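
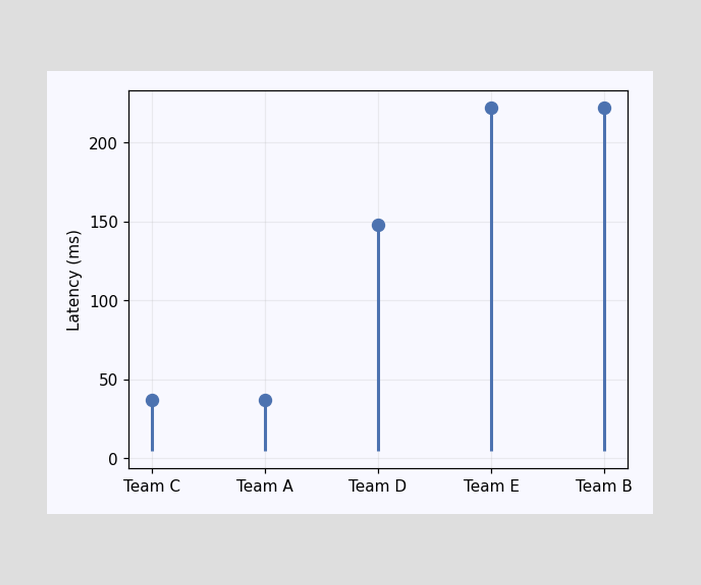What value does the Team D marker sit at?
148ms

The Team D marker sits at 148ms.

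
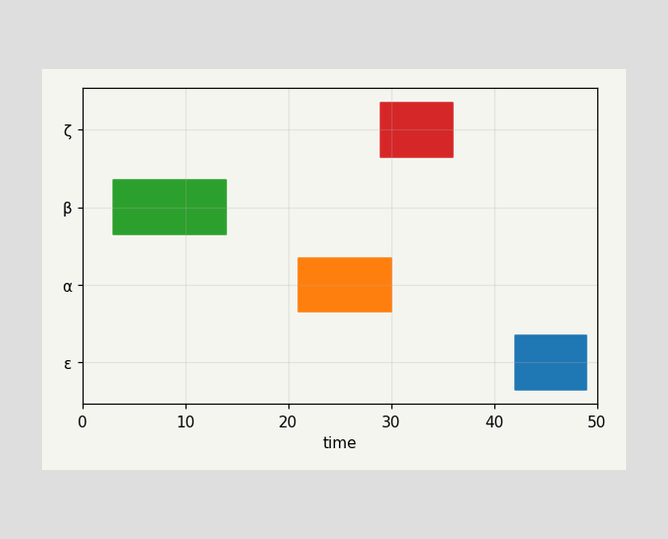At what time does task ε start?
The ε bar begins at t=42.

42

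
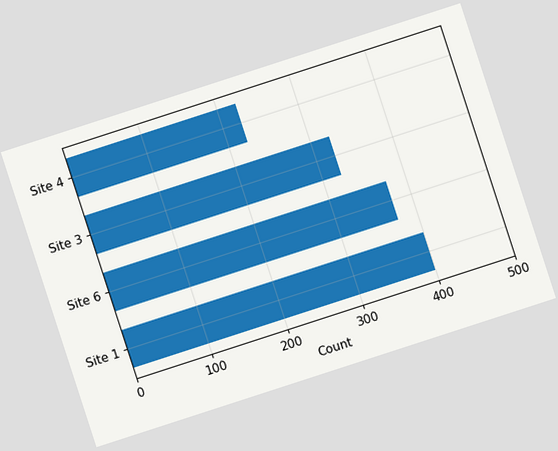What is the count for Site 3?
The chart is tilted about 18° counter-clockwise. Reading along the chart's x-axis, the Site 3 bar reaches 325.

325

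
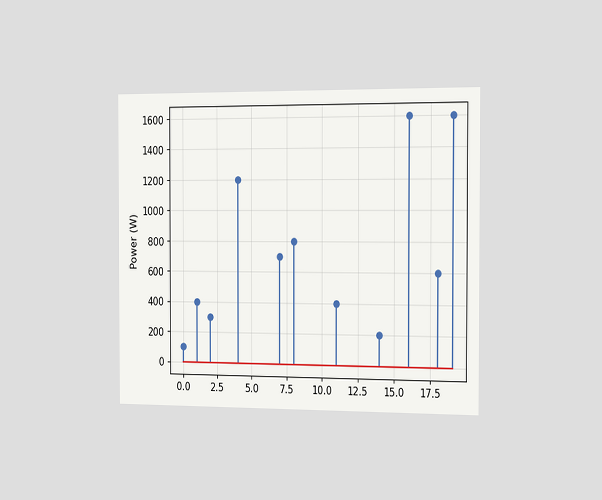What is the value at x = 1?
400W

The chart is viewed slightly from the right. The stem at x=1 reaches 400W.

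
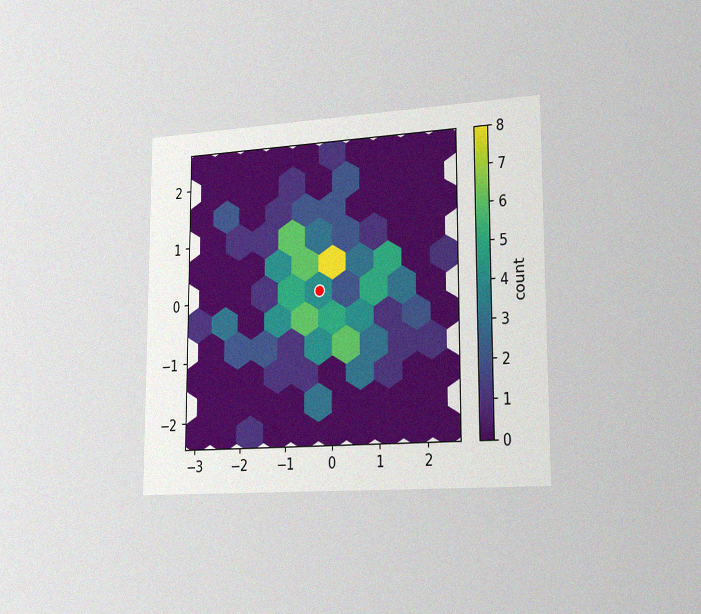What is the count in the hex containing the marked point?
The chart is viewed slightly from the right, with some photo noise. The marked hex reads 4 on the colorbar.

4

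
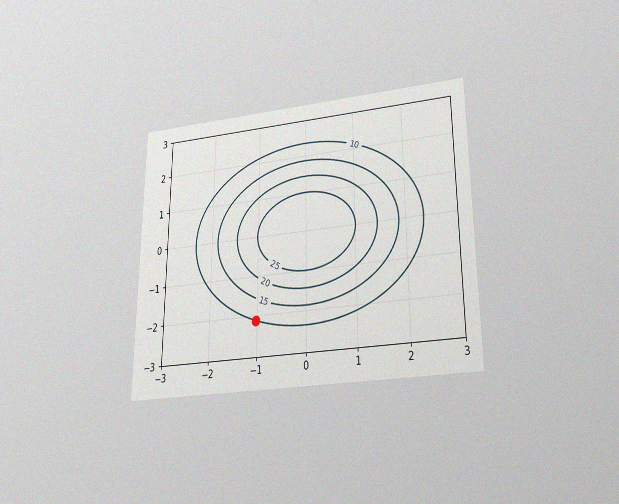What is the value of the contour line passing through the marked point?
10

The chart is viewed slightly from below, with some photo noise. The marked point sits on the contour labelled 10.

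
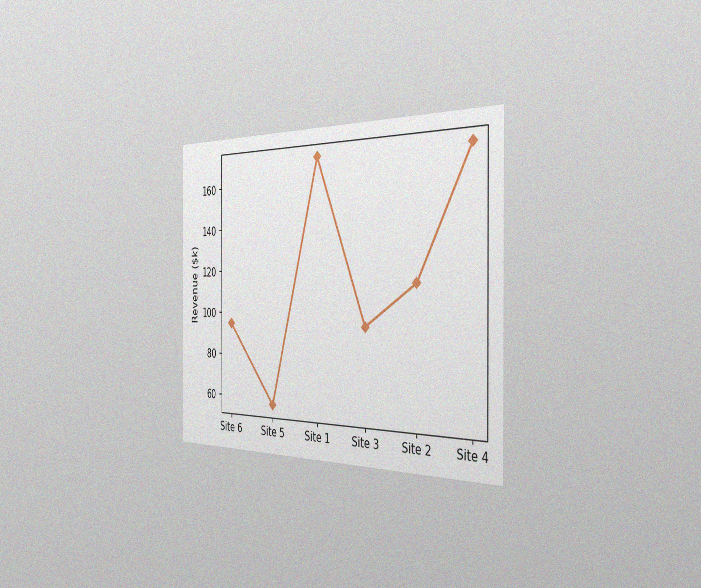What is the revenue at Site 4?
The chart is viewed slightly from the right, with some photo noise. At Site 4, the line is at $171k.

$171k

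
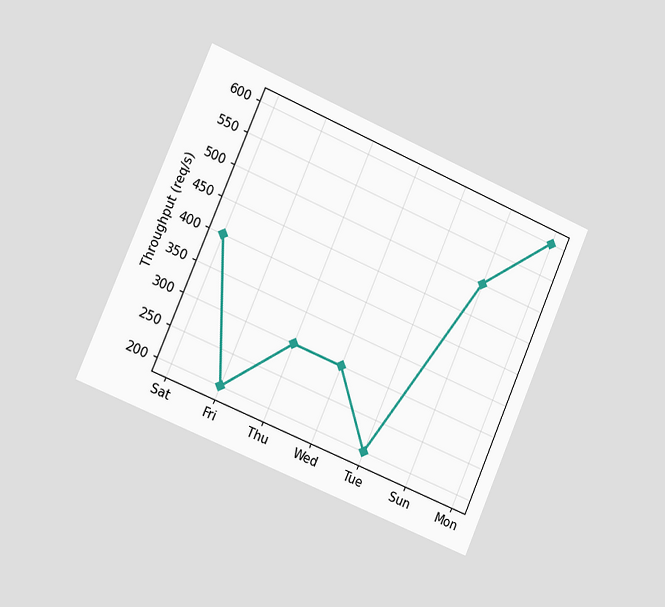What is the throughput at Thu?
300req/s

The chart is tilted about 23° clockwise and viewed slightly from the left. At Thu, the line is at 300req/s.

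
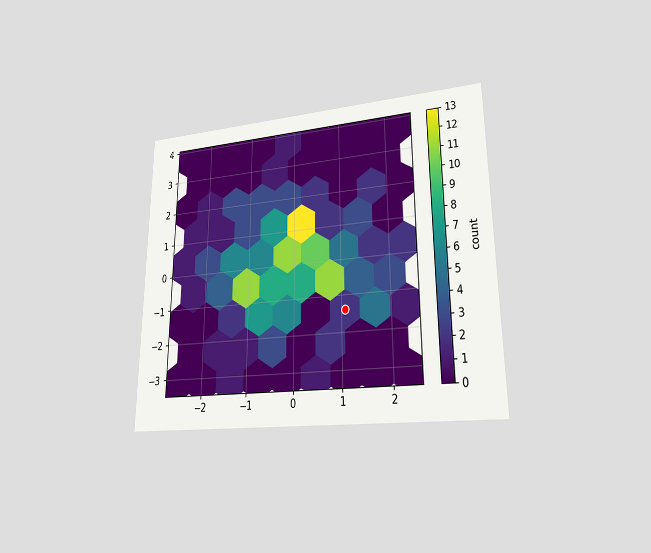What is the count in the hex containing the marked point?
The chart is viewed at a slight angle. The marked hex reads 2 on the colorbar.

2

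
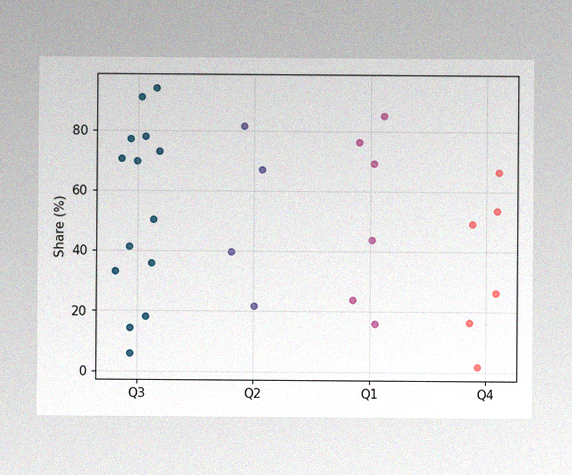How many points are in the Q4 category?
The image has some photo noise and uneven lighting. Counting the markers in the Q4 column gives 6.

6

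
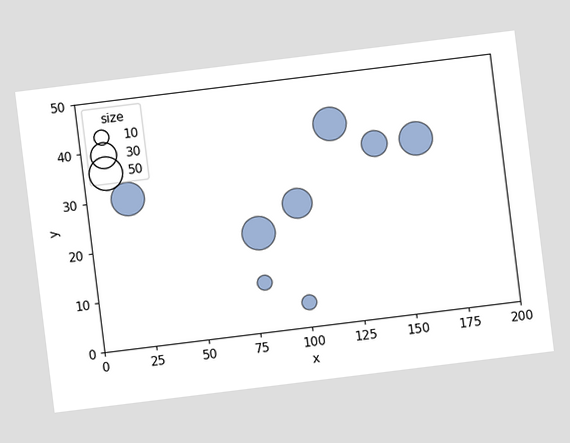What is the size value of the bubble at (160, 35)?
The chart is tilted about 7° counter-clockwise. Matching the bubble at (160, 35) against the size legend gives 50.

50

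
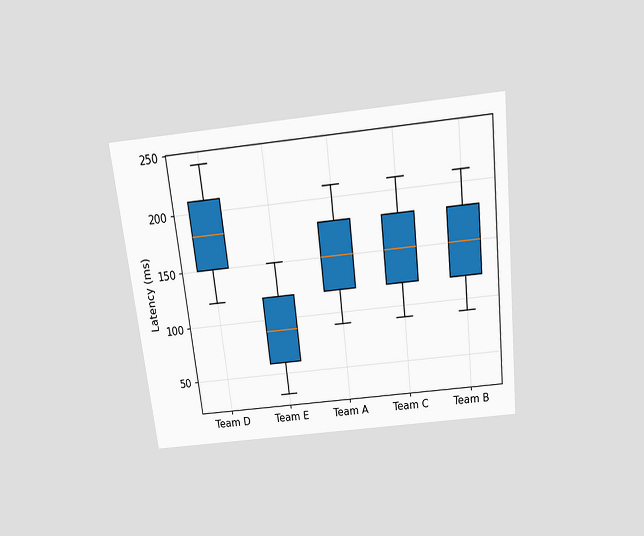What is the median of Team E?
The chart is tilted about 6° counter-clockwise and viewed slightly from above. The median line in the Team E box sits at 90ms.

90ms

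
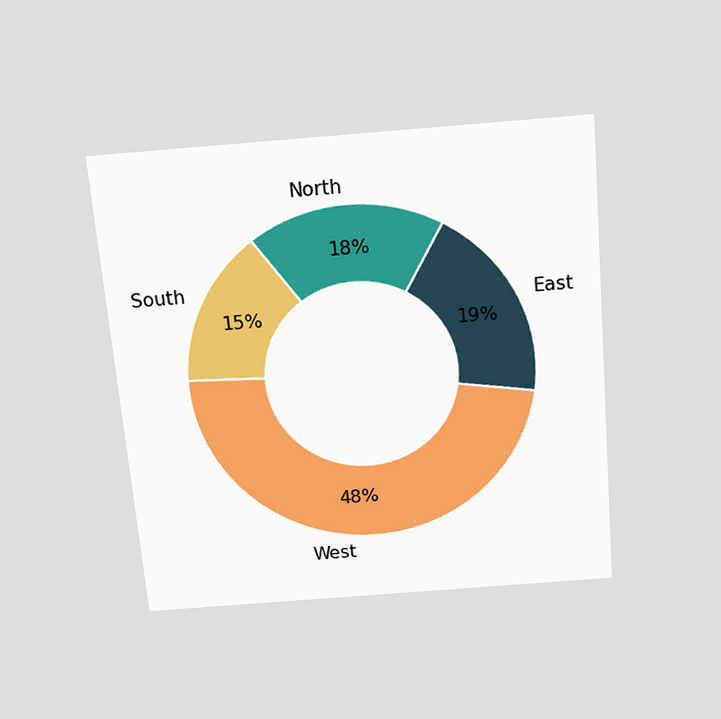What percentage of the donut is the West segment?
48%

The chart is tilted about 5° counter-clockwise and viewed slightly from above. The West segment takes up 48% of the ring.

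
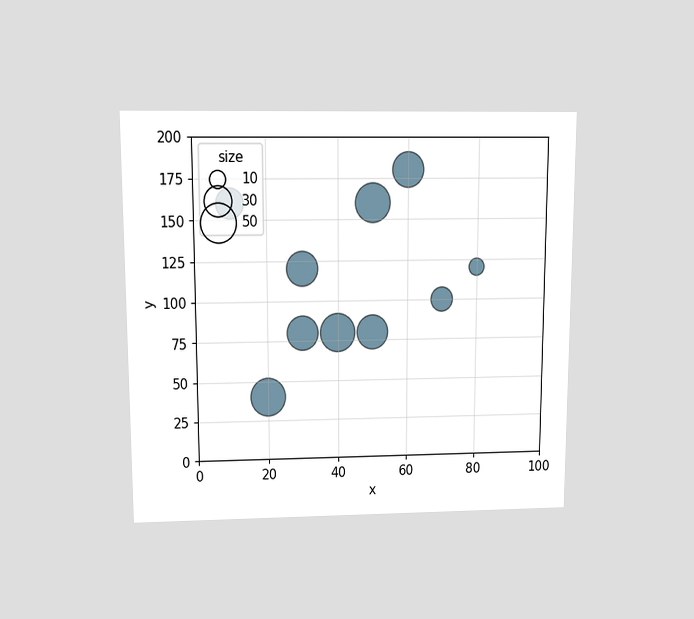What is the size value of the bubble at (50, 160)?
50

The chart is viewed slightly from above. Matching the bubble at (50, 160) against the size legend gives 50.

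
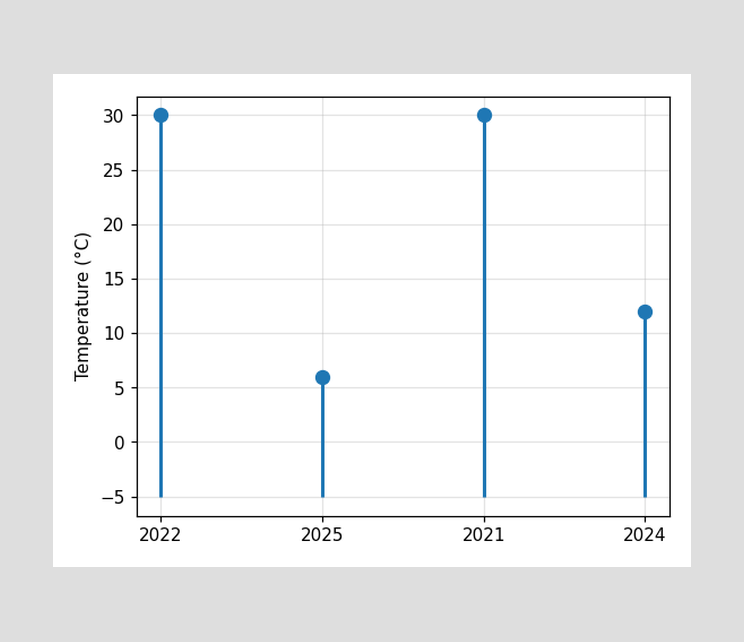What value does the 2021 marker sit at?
30°C

The 2021 marker sits at 30°C.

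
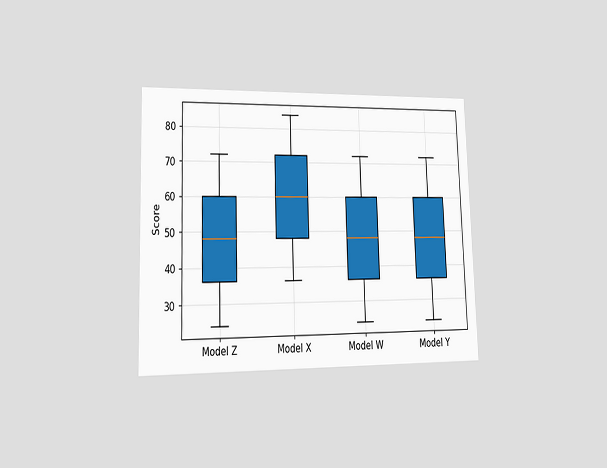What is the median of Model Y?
The chart is viewed slightly from the left. The median line in the Model Y box sits at 48.

48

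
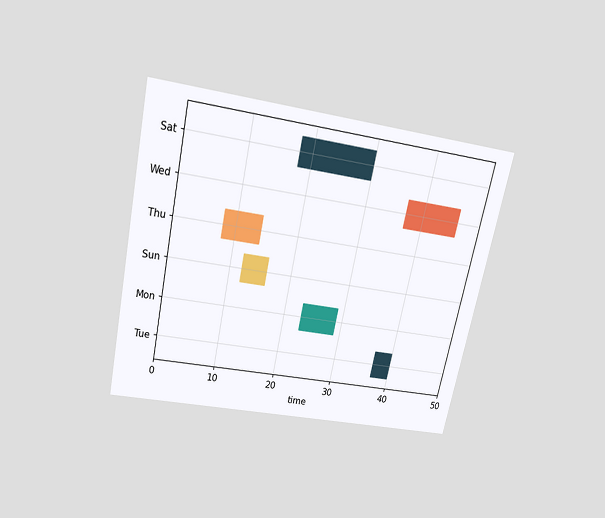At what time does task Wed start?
The chart is tilted about 12° clockwise and viewed slightly from above. The Wed bar begins at t=37.

37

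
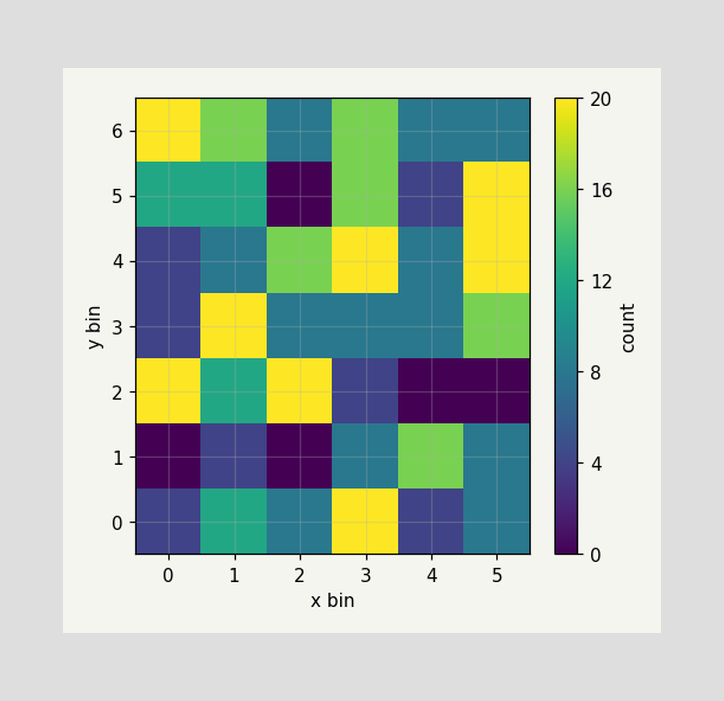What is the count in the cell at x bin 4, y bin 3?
8

Matching the cell (4, 3) against the colorbar gives 8.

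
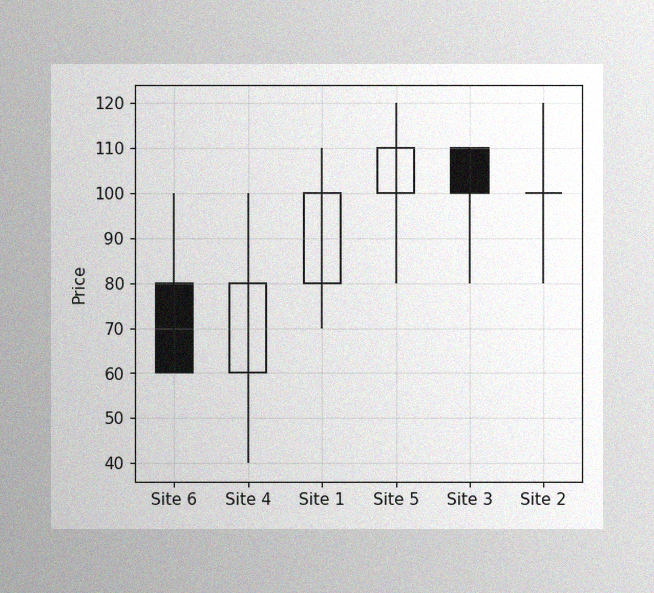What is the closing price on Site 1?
100

The image has some photo noise and uneven lighting. The Site 1 candle closes at 100.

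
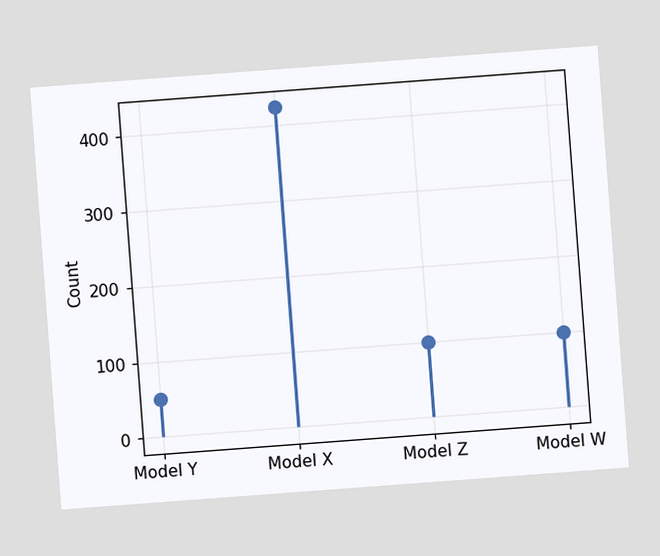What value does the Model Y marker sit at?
50

The chart is tilted about 4° counter-clockwise. The Model Y marker sits at 50.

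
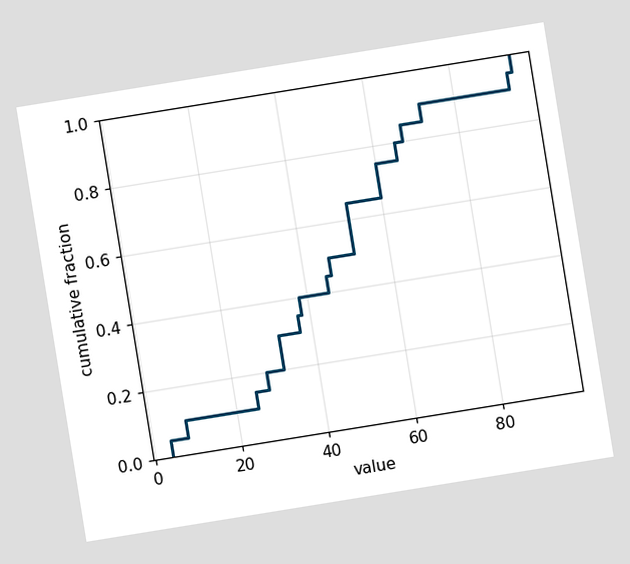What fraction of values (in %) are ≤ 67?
85%

The chart is tilted about 9° counter-clockwise. At x=67 the ECDF step is at 85%.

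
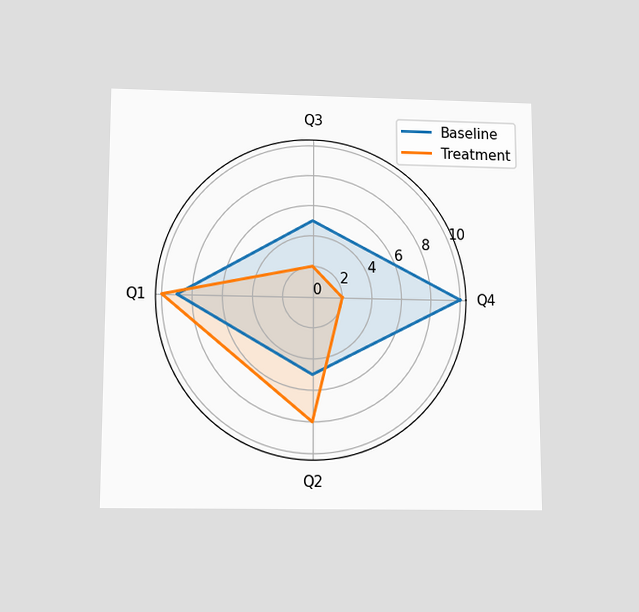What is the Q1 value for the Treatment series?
The chart is viewed slightly from below. On the Q1 axis, Treatment reaches 10.

10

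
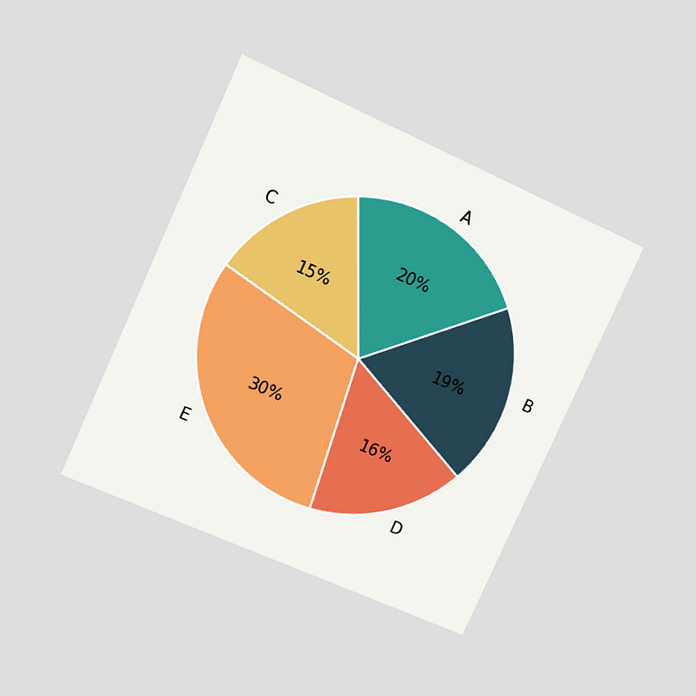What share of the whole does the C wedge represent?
15%

The chart is tilted about 24° clockwise and viewed at a slight angle. The C slice takes up 15% of the pie.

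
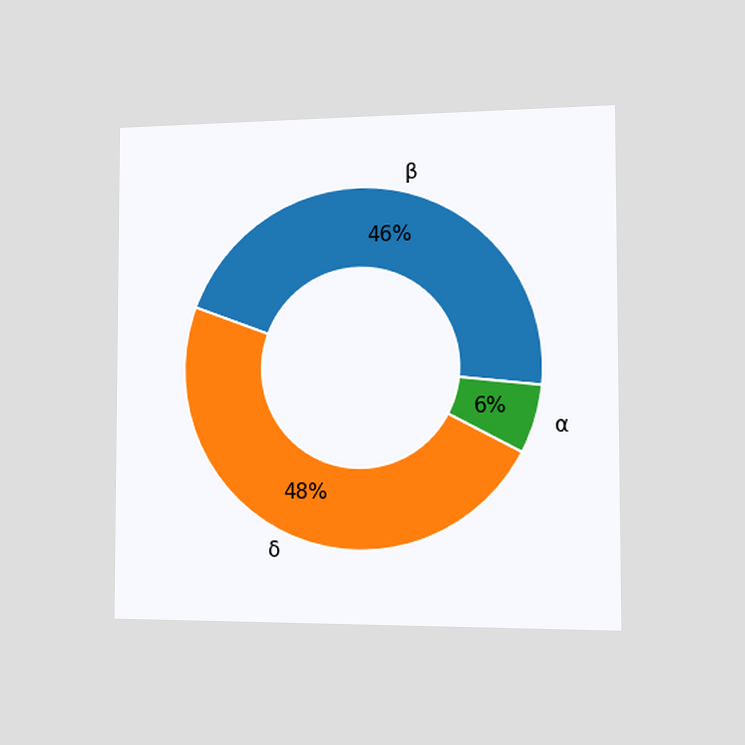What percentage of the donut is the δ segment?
The chart is viewed slightly from the right. The δ segment takes up 48% of the ring.

48%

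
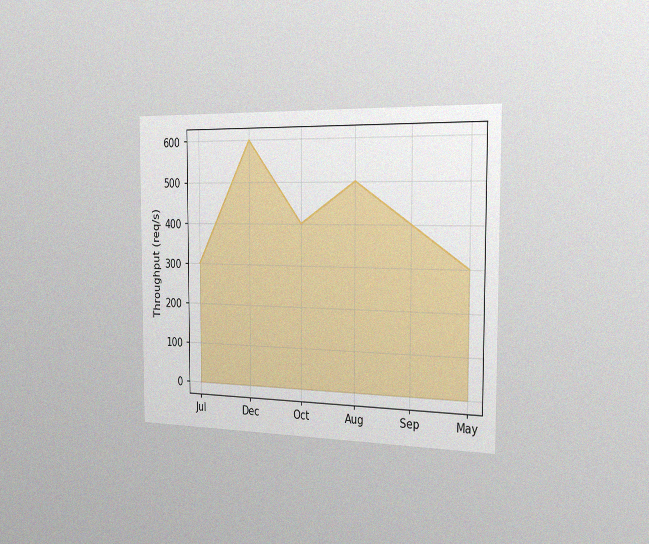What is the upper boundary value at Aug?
500req/s

The chart is viewed slightly from the right, with some photo noise. At Aug the upper boundary is at 500req/s.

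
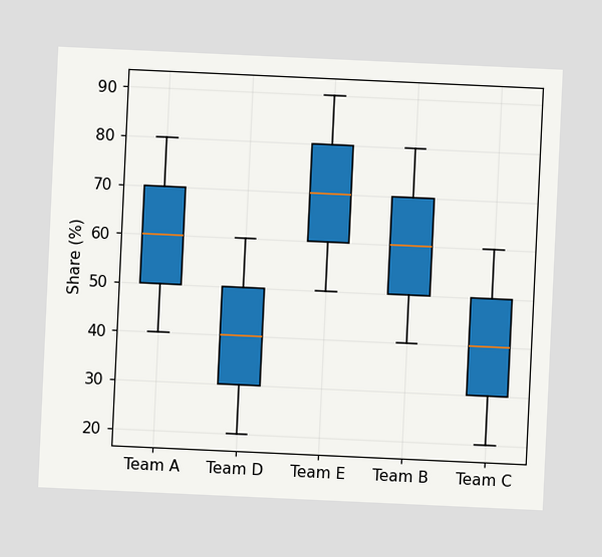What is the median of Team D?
The chart is tilted about 3° clockwise. The median line in the Team D box sits at 40%.

40%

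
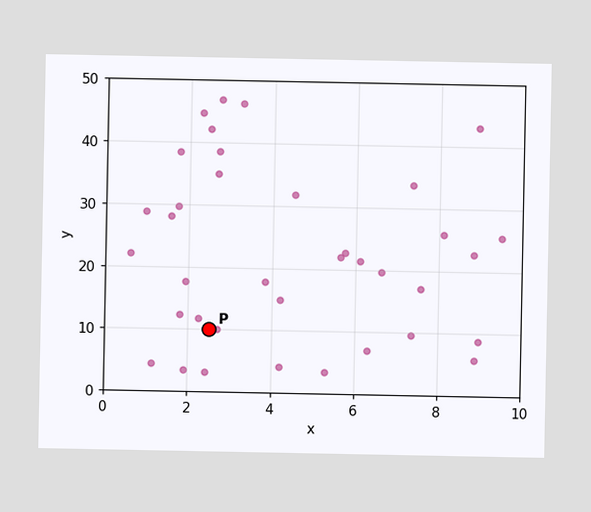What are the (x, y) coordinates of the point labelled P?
(2.5, 10)

Following the gridlines from P to each axis, P sits at (2.5, 10).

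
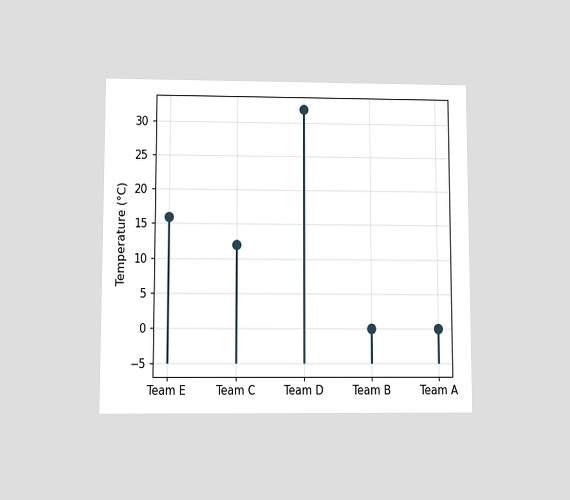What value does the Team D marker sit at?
32°C

The chart is viewed slightly from below. The Team D marker sits at 32°C.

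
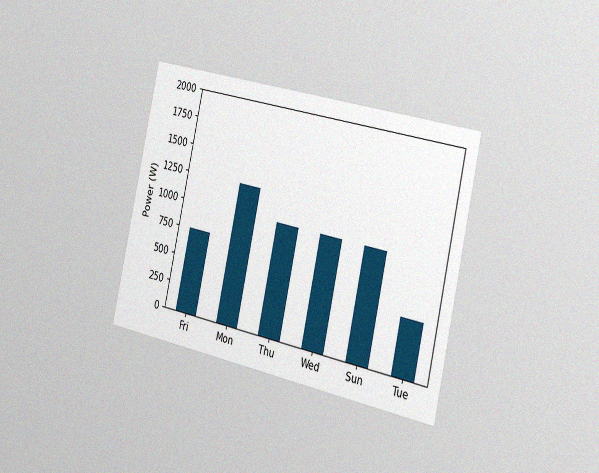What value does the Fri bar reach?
The chart is tilted about 12° clockwise and viewed slightly from the right, with some photo noise. Reading along the chart's y-axis, the Fri bar reaches 750W.

750W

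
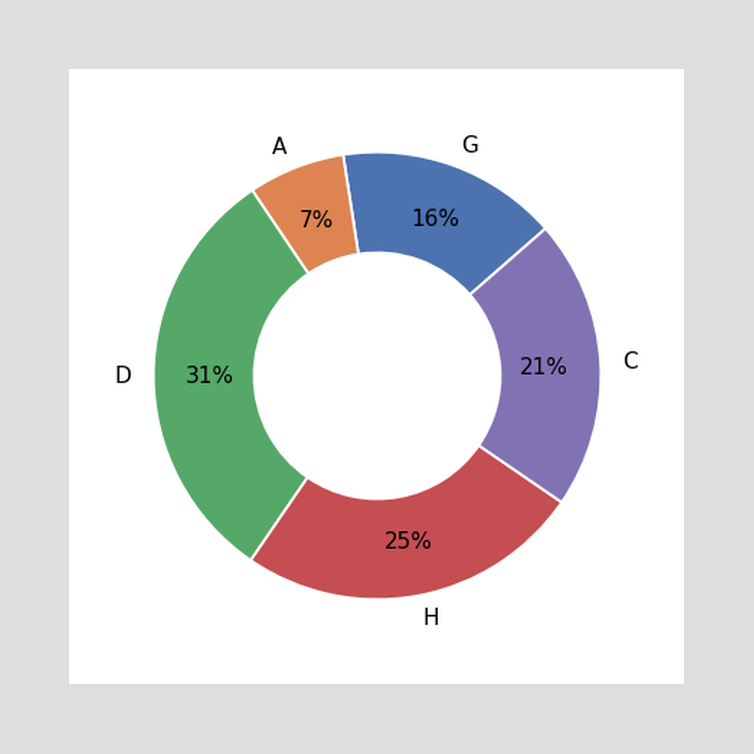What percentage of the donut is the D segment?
The D segment takes up 31% of the ring.

31%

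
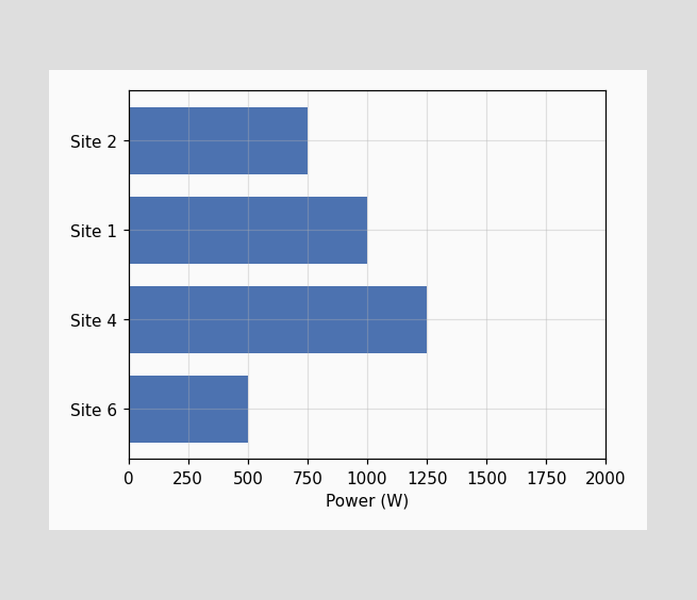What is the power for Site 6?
500W

Reading along the chart's x-axis, the Site 6 bar reaches 500W.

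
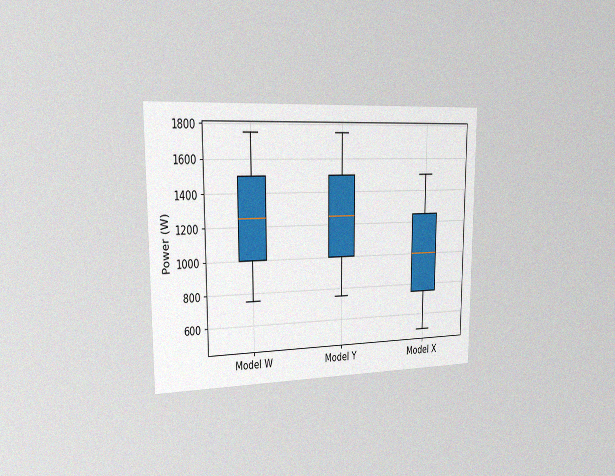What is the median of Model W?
1250W

The chart is viewed slightly from the left, with some photo noise. The median line in the Model W box sits at 1250W.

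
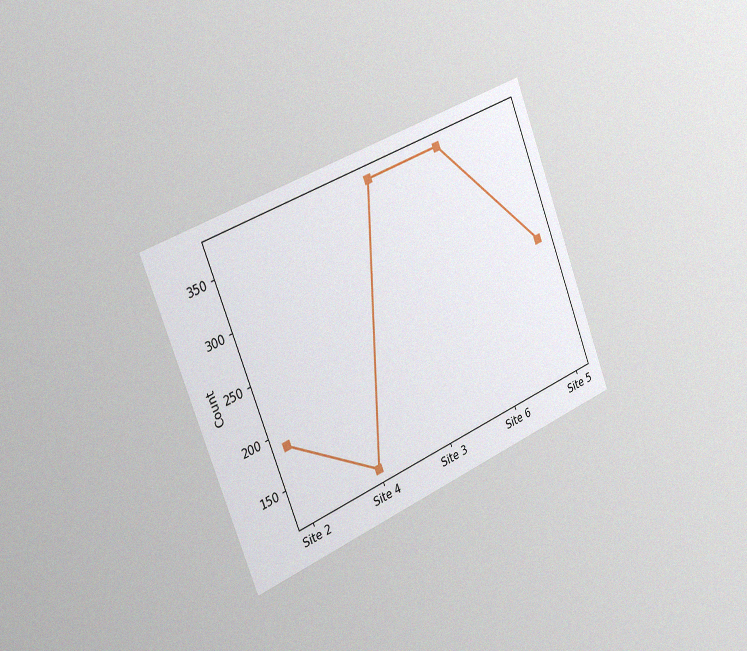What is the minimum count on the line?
124

The chart is tilted about 22° counter-clockwise and viewed slightly from the left, with some photo noise. The lowest point is at Site 4, and reading across to the y-axis gives 124.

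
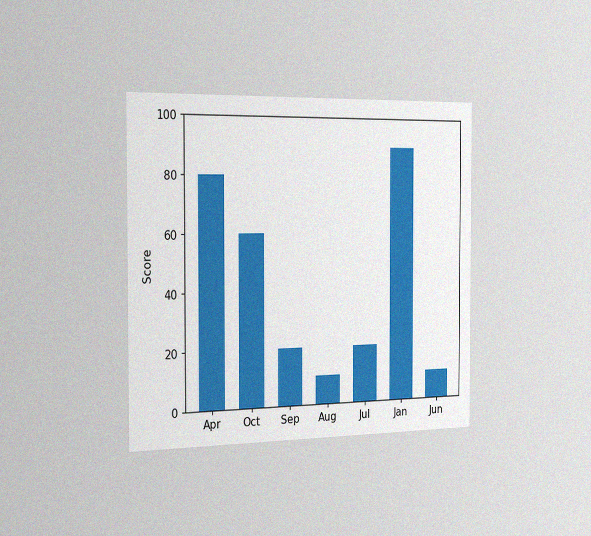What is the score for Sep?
20

The chart is viewed slightly from the left, with some photo noise. Reading along the chart's y-axis, the Sep bar reaches 20.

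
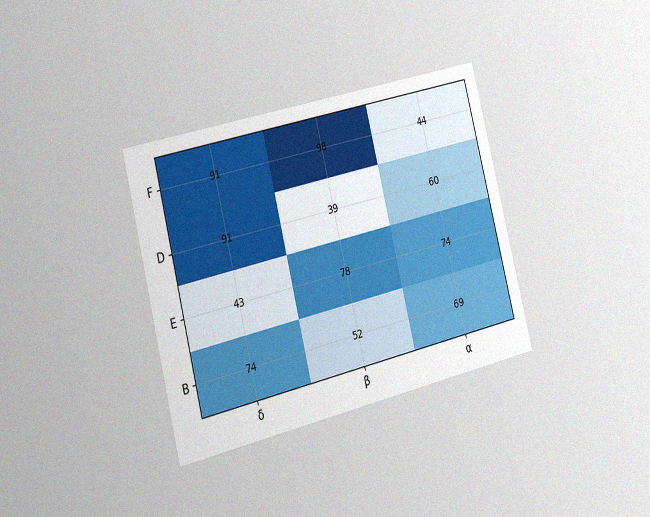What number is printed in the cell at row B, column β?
52

The chart is tilted about 14° counter-clockwise and viewed slightly from the left, with some photo noise. The (B, β) cell reads 52.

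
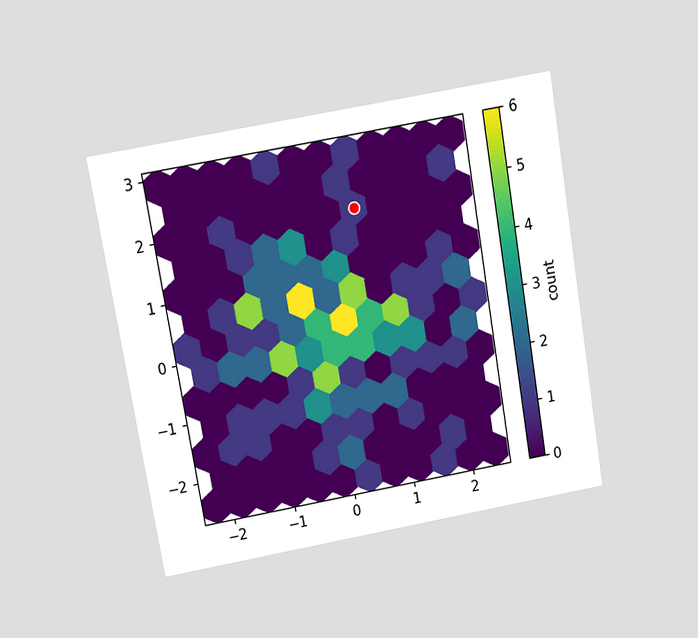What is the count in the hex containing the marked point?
1

The chart is tilted about 10° counter-clockwise and viewed slightly from above. The marked hex reads 1 on the colorbar.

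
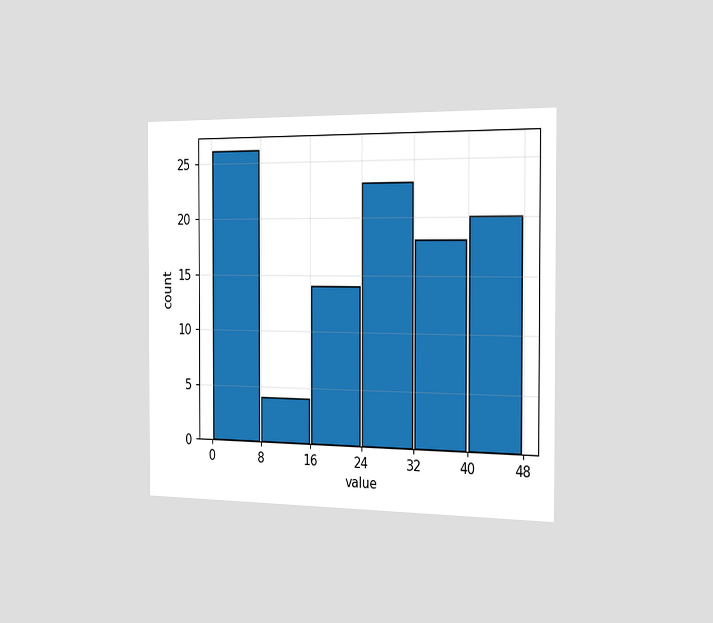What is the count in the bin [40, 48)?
20

The chart is viewed slightly from the right. The [40, 48) bin has height 20.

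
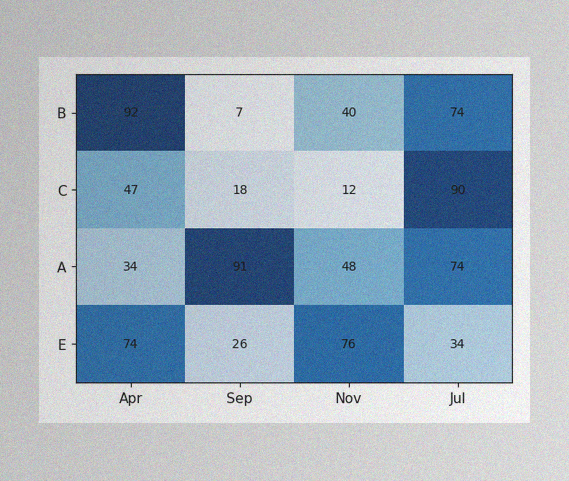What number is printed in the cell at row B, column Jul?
74

The image has some photo noise and uneven lighting. The (B, Jul) cell reads 74.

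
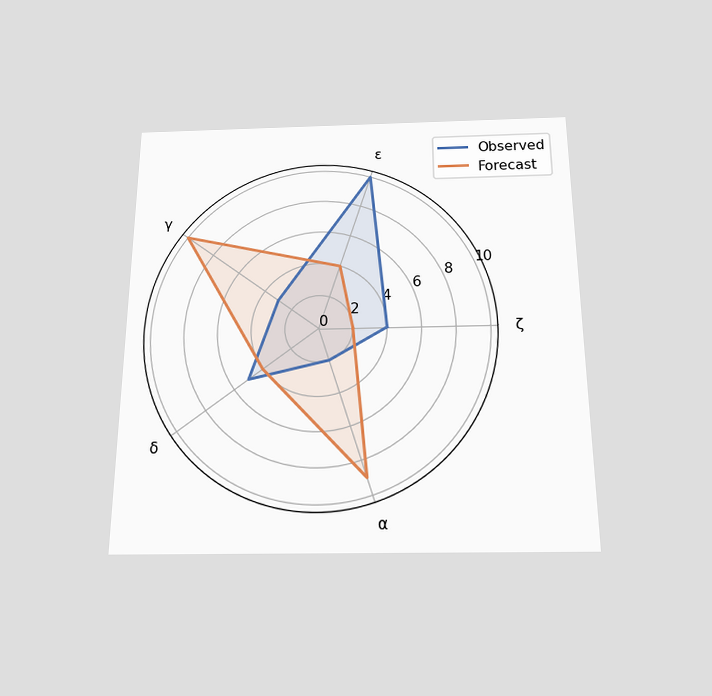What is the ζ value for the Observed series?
The chart is viewed slightly from below. On the ζ axis, Observed reaches 4.

4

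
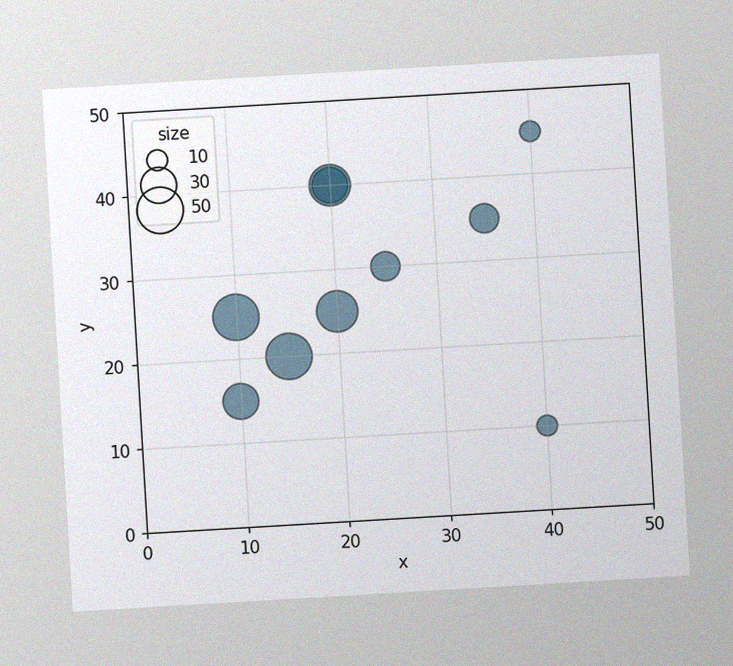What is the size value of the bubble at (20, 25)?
The chart is tilted about 3° counter-clockwise, with some photo noise. Matching the bubble at (20, 25) against the size legend gives 40.

40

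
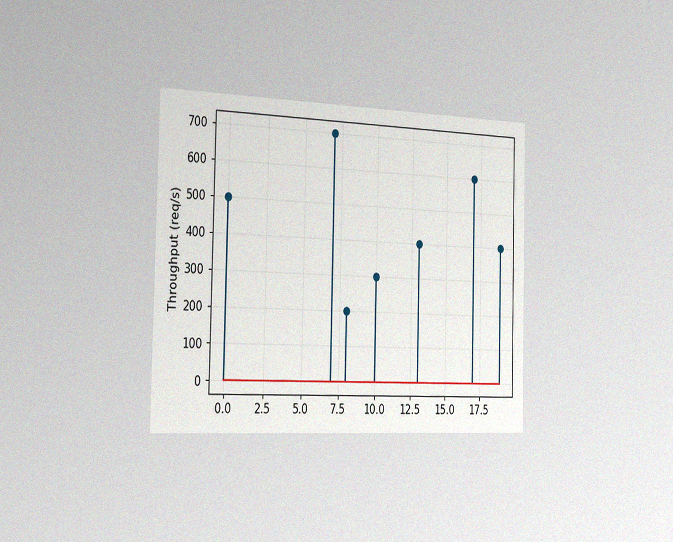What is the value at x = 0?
The chart is viewed slightly from the left, with some photo noise. The stem at x=0 reaches 500req/s.

500req/s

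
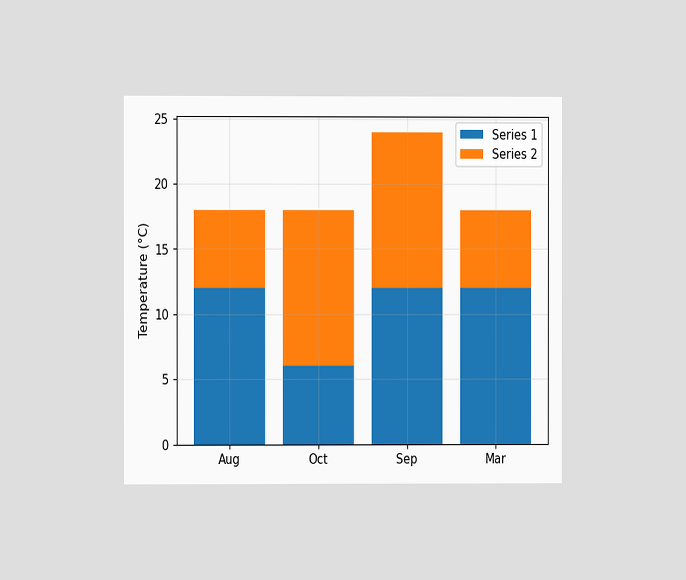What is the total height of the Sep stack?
24°C

The chart is viewed at a slight angle. The Sep stack's top reaches 24°C on the y-axis.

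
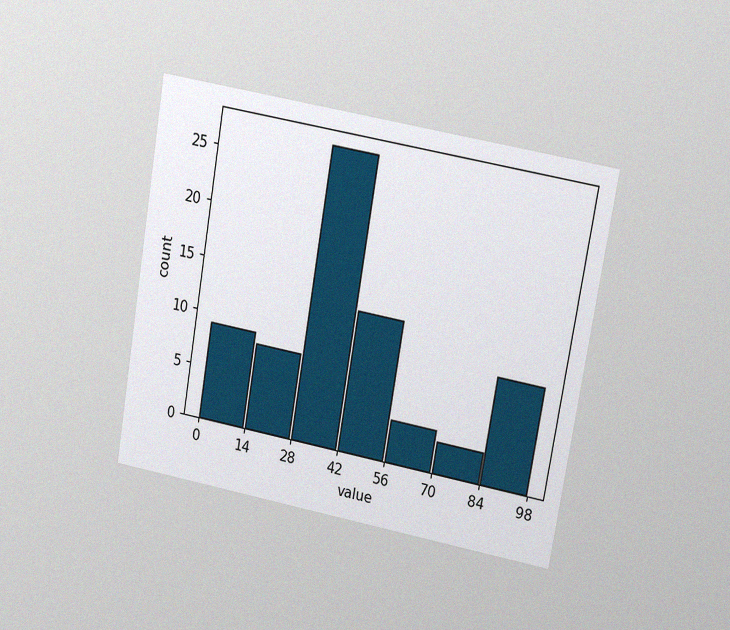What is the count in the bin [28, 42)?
The chart is tilted about 10° clockwise and viewed at a slight angle, with some photo noise. The [28, 42) bin has height 27.

27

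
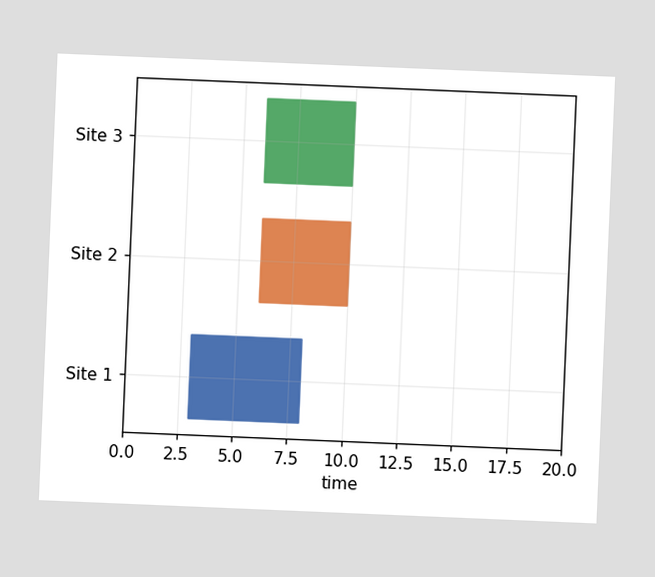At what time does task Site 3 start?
6

The chart is tilted about 2° clockwise. The Site 3 bar begins at t=6.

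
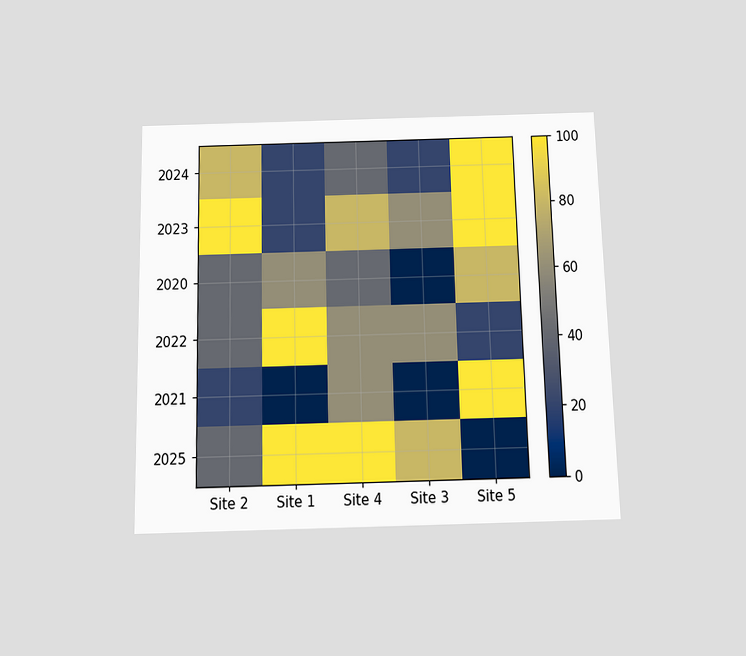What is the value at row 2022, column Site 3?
60

The chart is viewed slightly from below. Matching cell (2022, Site 3) against the colorbar gives 60.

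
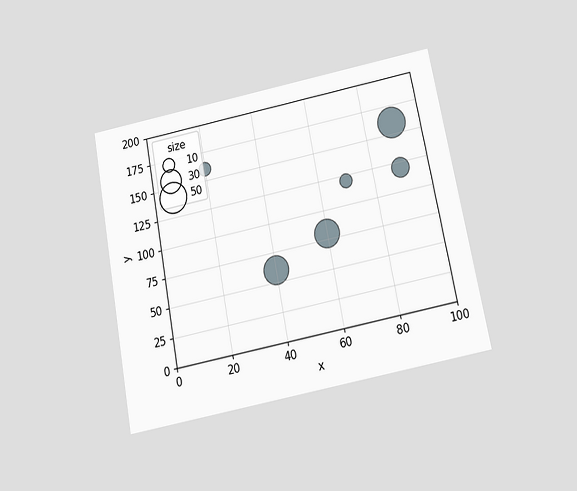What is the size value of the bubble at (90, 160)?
The chart is tilted about 11° counter-clockwise and viewed slightly from below. Matching the bubble at (90, 160) against the size legend gives 50.

50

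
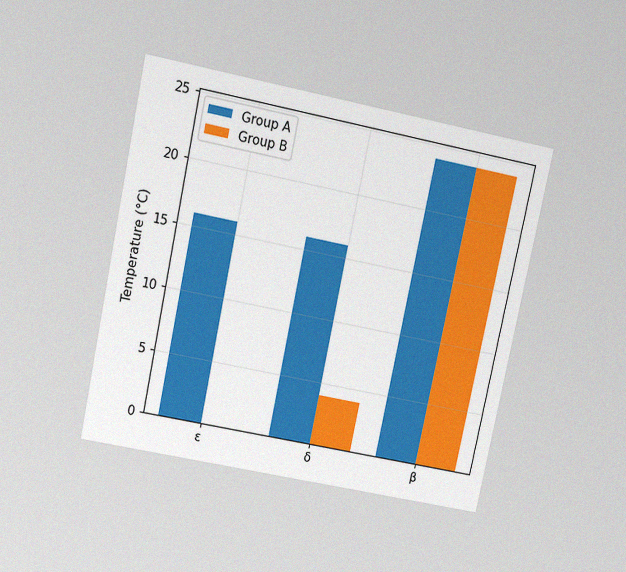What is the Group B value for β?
24°C

The chart is tilted about 12° clockwise and viewed slightly from above, with some photo noise. The Group B bar at β reaches 24°C on the y-axis.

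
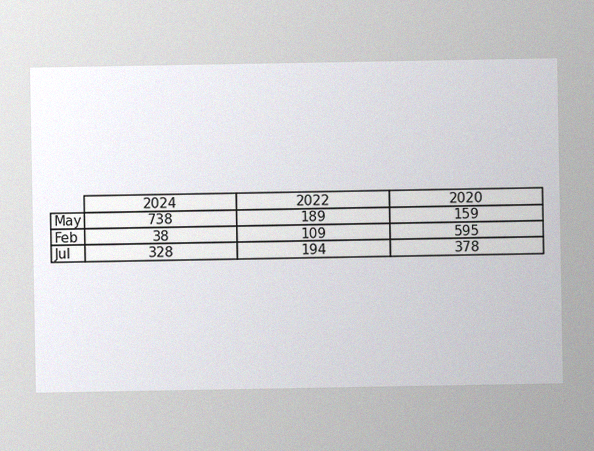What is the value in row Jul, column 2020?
The image has some photo noise and uneven lighting. The (Jul, 2020) cell reads 378.

378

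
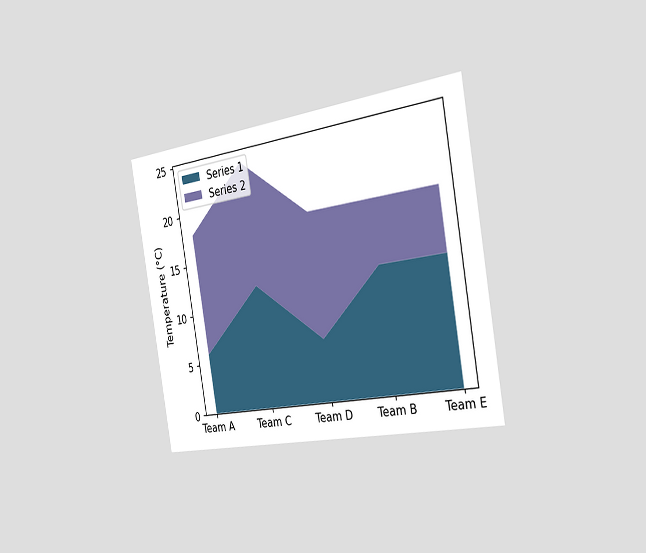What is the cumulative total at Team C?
24°C

The chart is tilted about 10° counter-clockwise and viewed slightly from the right. The stacked total at Team C reaches 24°C.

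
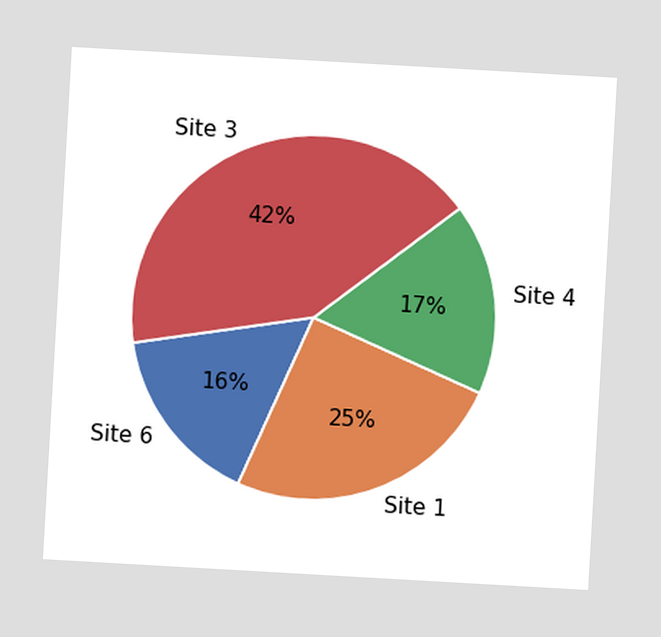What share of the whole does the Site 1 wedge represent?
25%

The chart is tilted about 3° clockwise. The Site 1 slice takes up 25% of the pie.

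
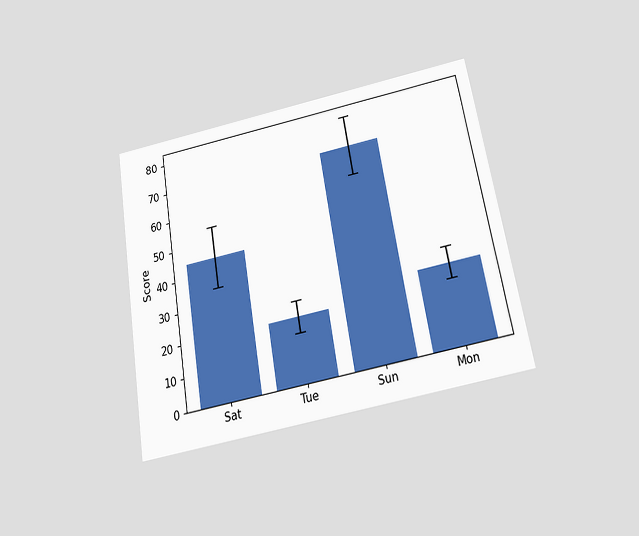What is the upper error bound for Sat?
55

The chart is tilted about 10° counter-clockwise and viewed slightly from below. The Sat bar's upper whisker reaches 55.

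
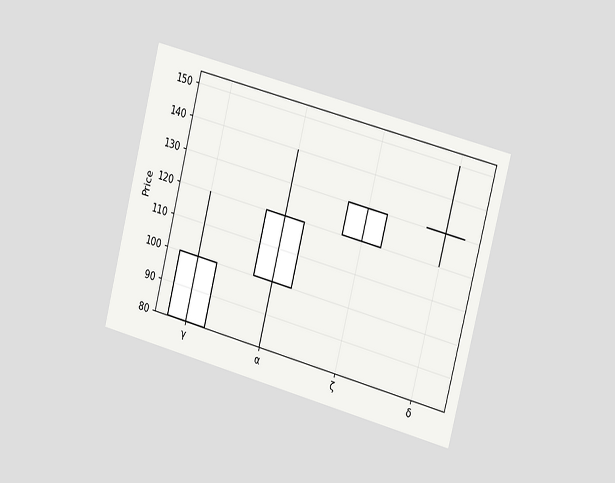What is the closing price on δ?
The chart is tilted about 14° clockwise and viewed slightly from the right. The δ candle closes at 130.

130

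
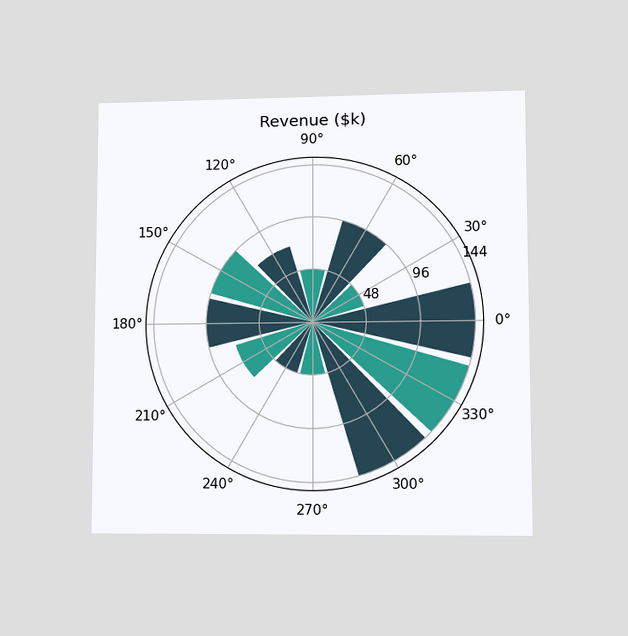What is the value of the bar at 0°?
The chart is viewed at a slight angle. The bar at 0° reaches $144k on the radial axis.

$144k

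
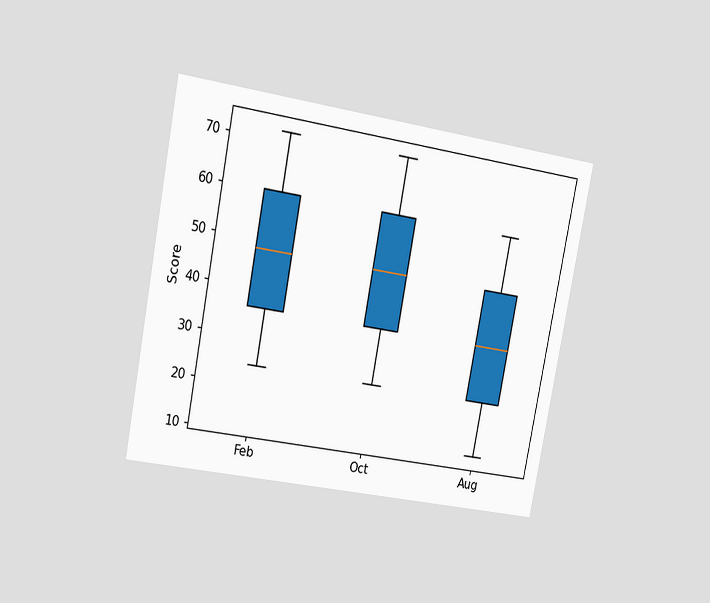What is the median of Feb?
The chart is tilted about 11° clockwise and viewed slightly from the left. The median line in the Feb box sits at 48.

48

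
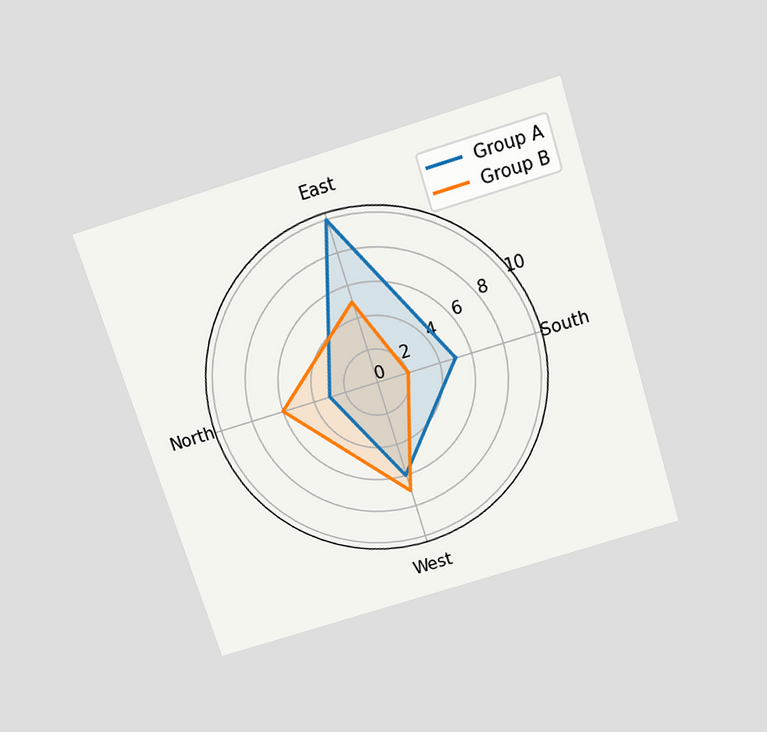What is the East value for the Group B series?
The chart is tilted about 17° counter-clockwise and viewed slightly from above. On the East axis, Group B reaches 5.

5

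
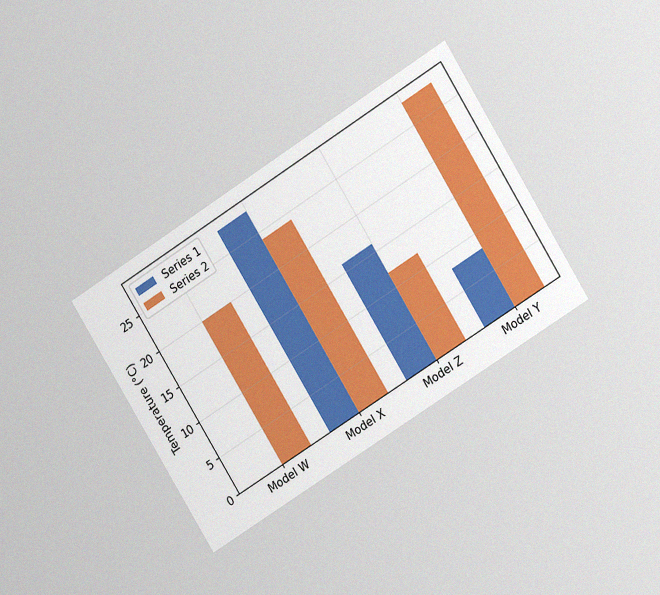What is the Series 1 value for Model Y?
The chart is tilted about 32° counter-clockwise and viewed at a slight angle, with some photo noise. The Series 1 bar at Model Y reaches 8°C on the y-axis.

8°C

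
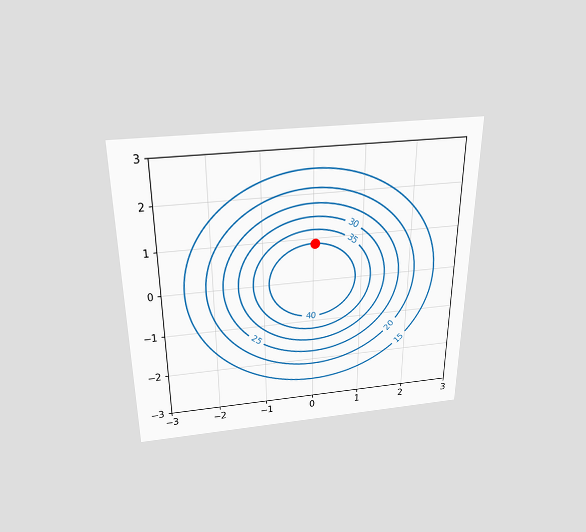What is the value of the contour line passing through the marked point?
40

The chart is viewed slightly from above. The marked point sits on the contour labelled 40.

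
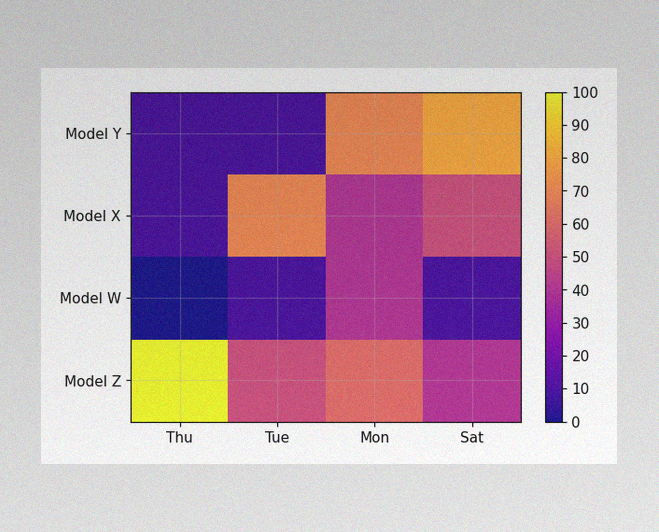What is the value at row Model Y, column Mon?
The image has some photo noise and uneven lighting. Matching cell (Model Y, Mon) against the colorbar gives 70.

70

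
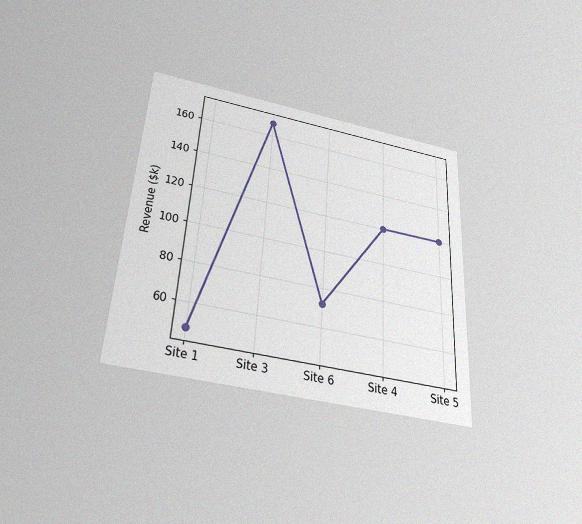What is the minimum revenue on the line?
$48k

The chart is tilted about 3° clockwise and viewed slightly from below, with some photo noise. The lowest point is at Site 1, and reading across to the y-axis gives $48k.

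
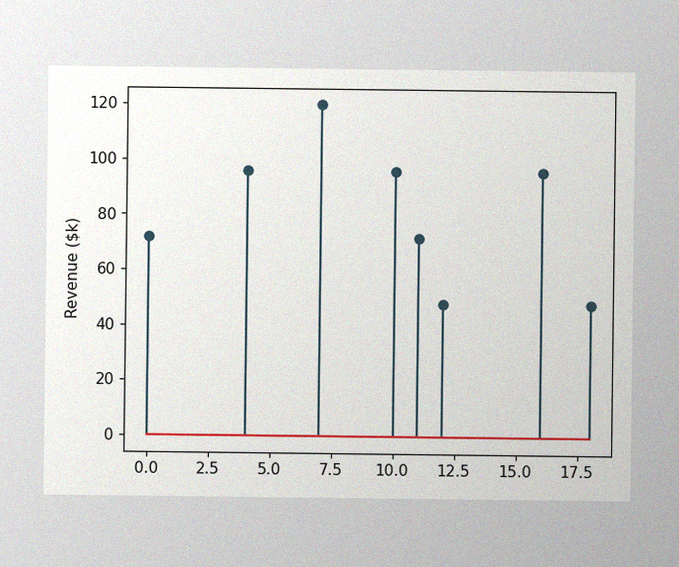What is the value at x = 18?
$48k

The image has some photo noise and uneven lighting. The stem at x=18 reaches $48k.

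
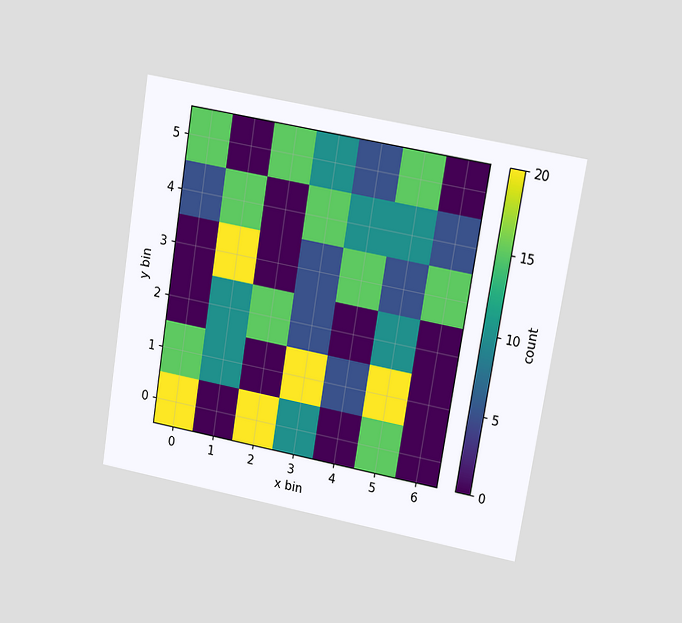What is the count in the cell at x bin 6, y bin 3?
The chart is tilted about 9° clockwise and viewed at a slight angle. Matching the cell (6, 3) against the colorbar gives 15.

15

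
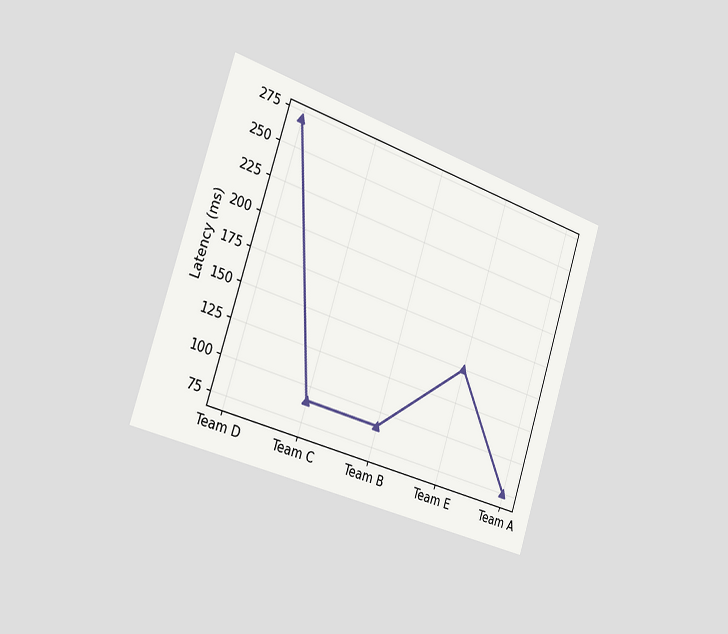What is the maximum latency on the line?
The chart is tilted about 18° clockwise and viewed slightly from the left. The highest point is at Team D, and reading across to the y-axis gives 270ms.

270ms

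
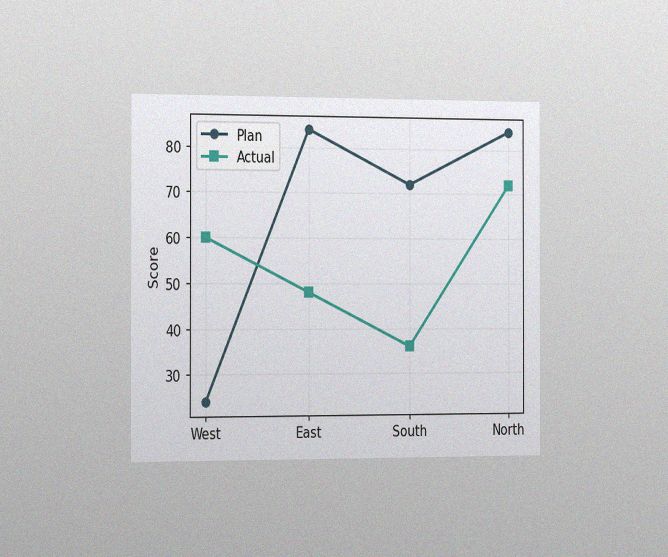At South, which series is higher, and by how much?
Plan, by 36

The chart is viewed slightly from the left, with some photo noise. At South, Plan sits above the other line by 36.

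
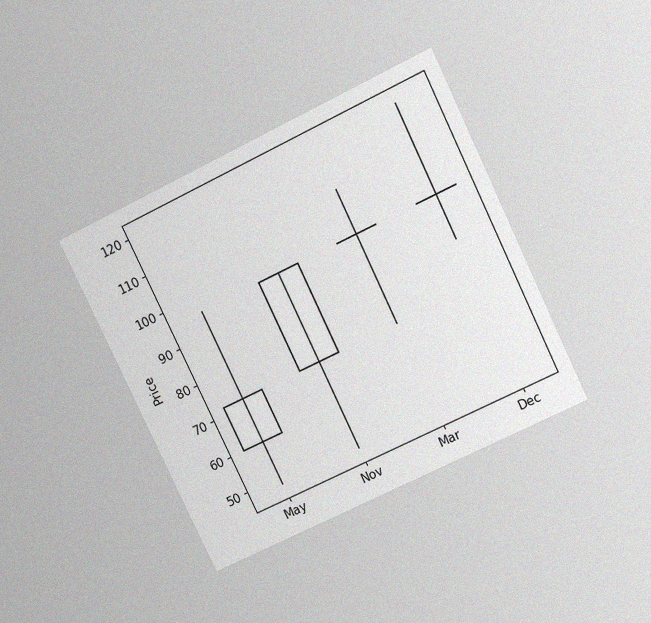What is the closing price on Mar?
The chart is tilted about 26° counter-clockwise and viewed at a slight angle, with some photo noise. The Mar candle closes at 96.

96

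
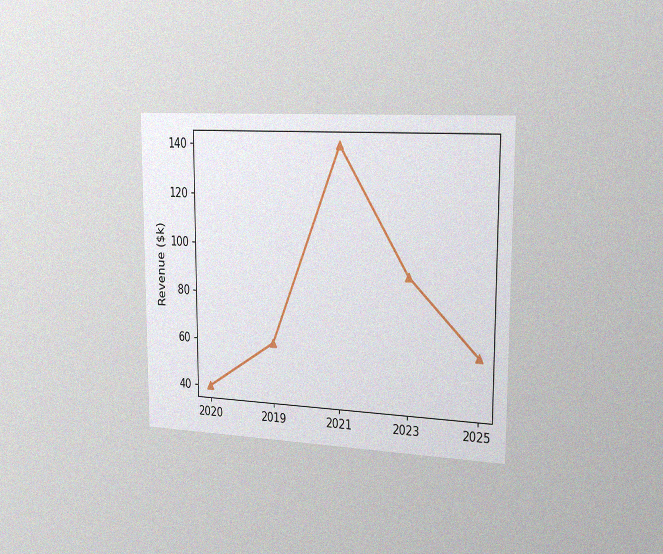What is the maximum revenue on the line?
The chart is viewed slightly from the right, with some photo noise. The highest point is at 2021, and reading across to the y-axis gives $140k.

$140k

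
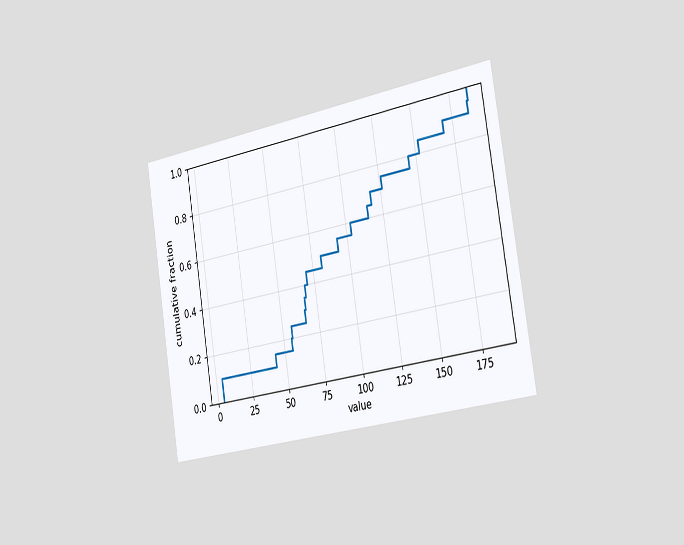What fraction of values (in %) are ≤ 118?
70%

The chart is tilted about 9° counter-clockwise and viewed slightly from the right. At x=118 the ECDF step is at 70%.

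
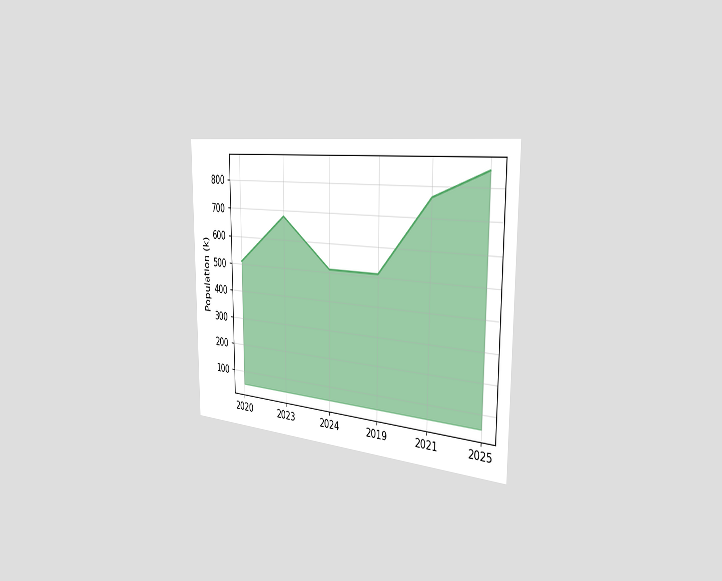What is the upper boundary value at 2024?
510k

The chart is viewed slightly from the right. At 2024 the upper boundary is at 510k.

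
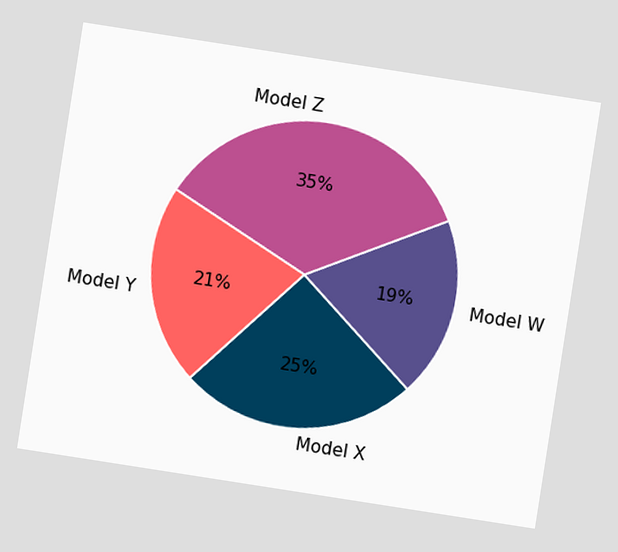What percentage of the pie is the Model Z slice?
35%

The chart is tilted about 9° clockwise. The Model Z slice takes up 35% of the pie.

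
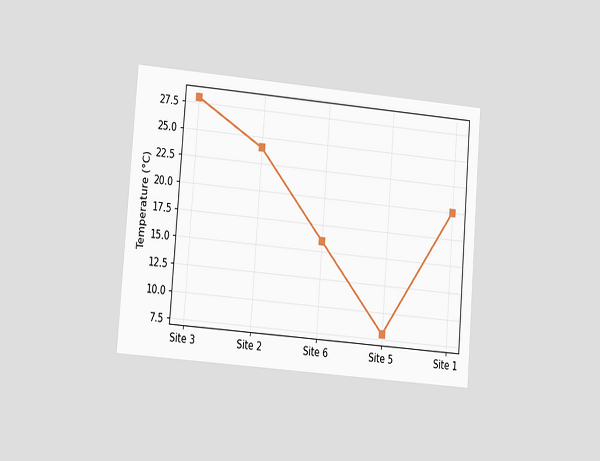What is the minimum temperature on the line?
8°C

The chart is tilted about 5° clockwise and viewed at a slight angle. The lowest point is at Site 5, and reading across to the y-axis gives 8°C.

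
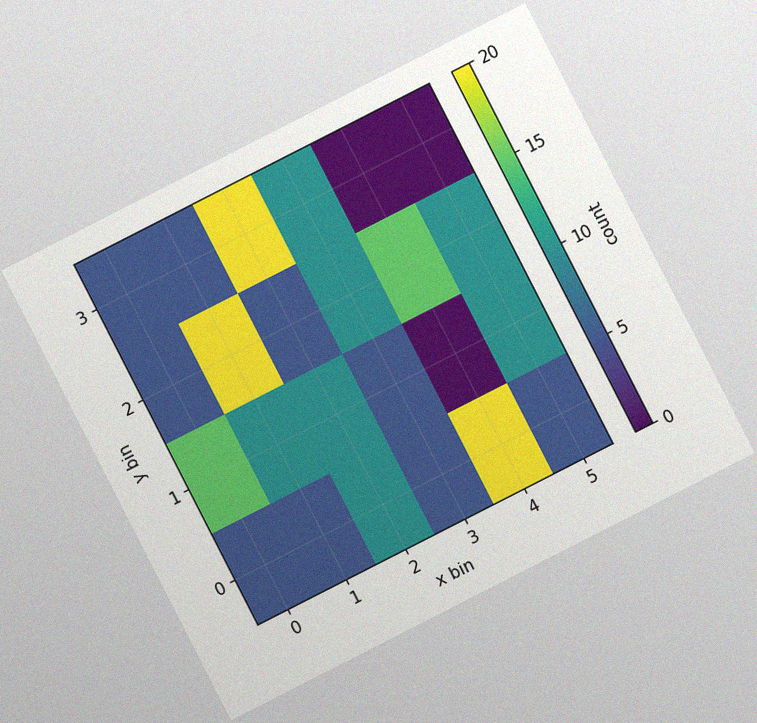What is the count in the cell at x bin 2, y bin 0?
The chart is tilted about 27° counter-clockwise, with some photo noise. Matching the cell (2, 0) against the colorbar gives 10.

10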